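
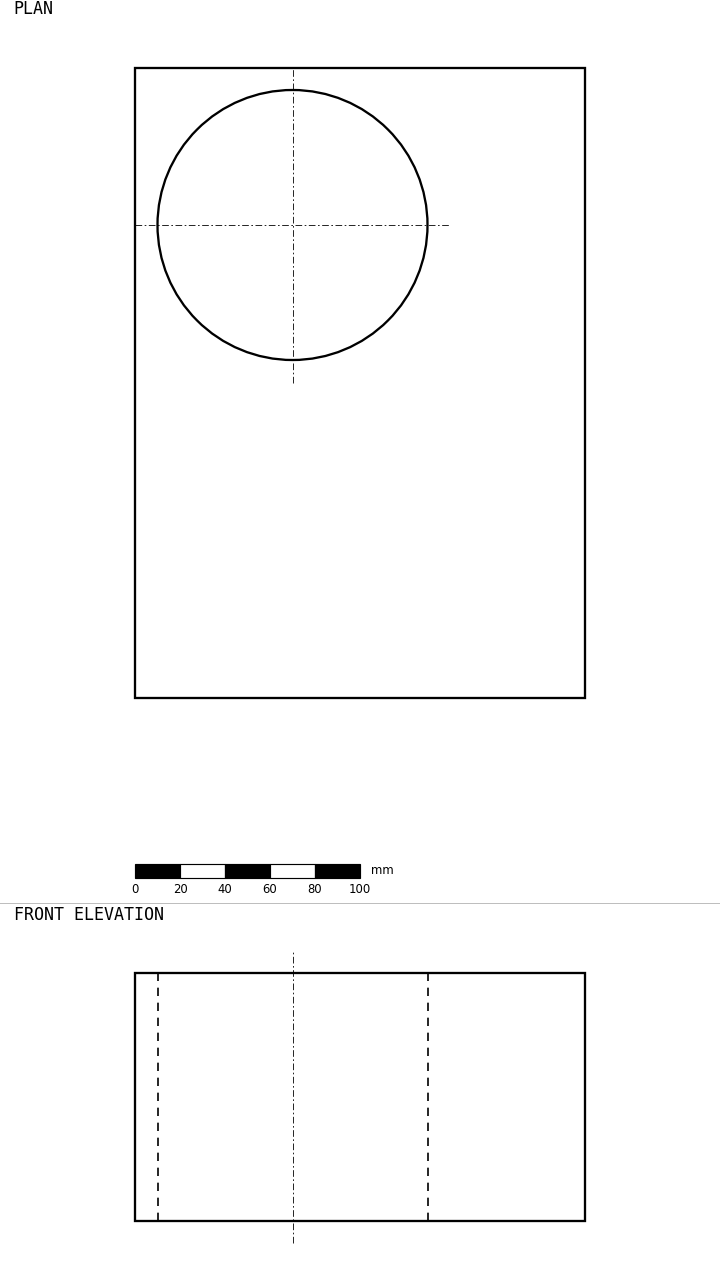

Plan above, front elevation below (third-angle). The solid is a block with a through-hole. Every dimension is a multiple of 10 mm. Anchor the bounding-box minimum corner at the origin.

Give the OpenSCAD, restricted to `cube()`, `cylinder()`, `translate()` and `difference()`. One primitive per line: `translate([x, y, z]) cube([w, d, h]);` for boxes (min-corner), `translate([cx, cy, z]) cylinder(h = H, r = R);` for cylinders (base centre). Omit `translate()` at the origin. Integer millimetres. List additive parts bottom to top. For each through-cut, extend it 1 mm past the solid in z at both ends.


difference() {
  cube([200, 280, 110]);
  translate([70, 210, -1]) cylinder(h = 112, r = 60);
}


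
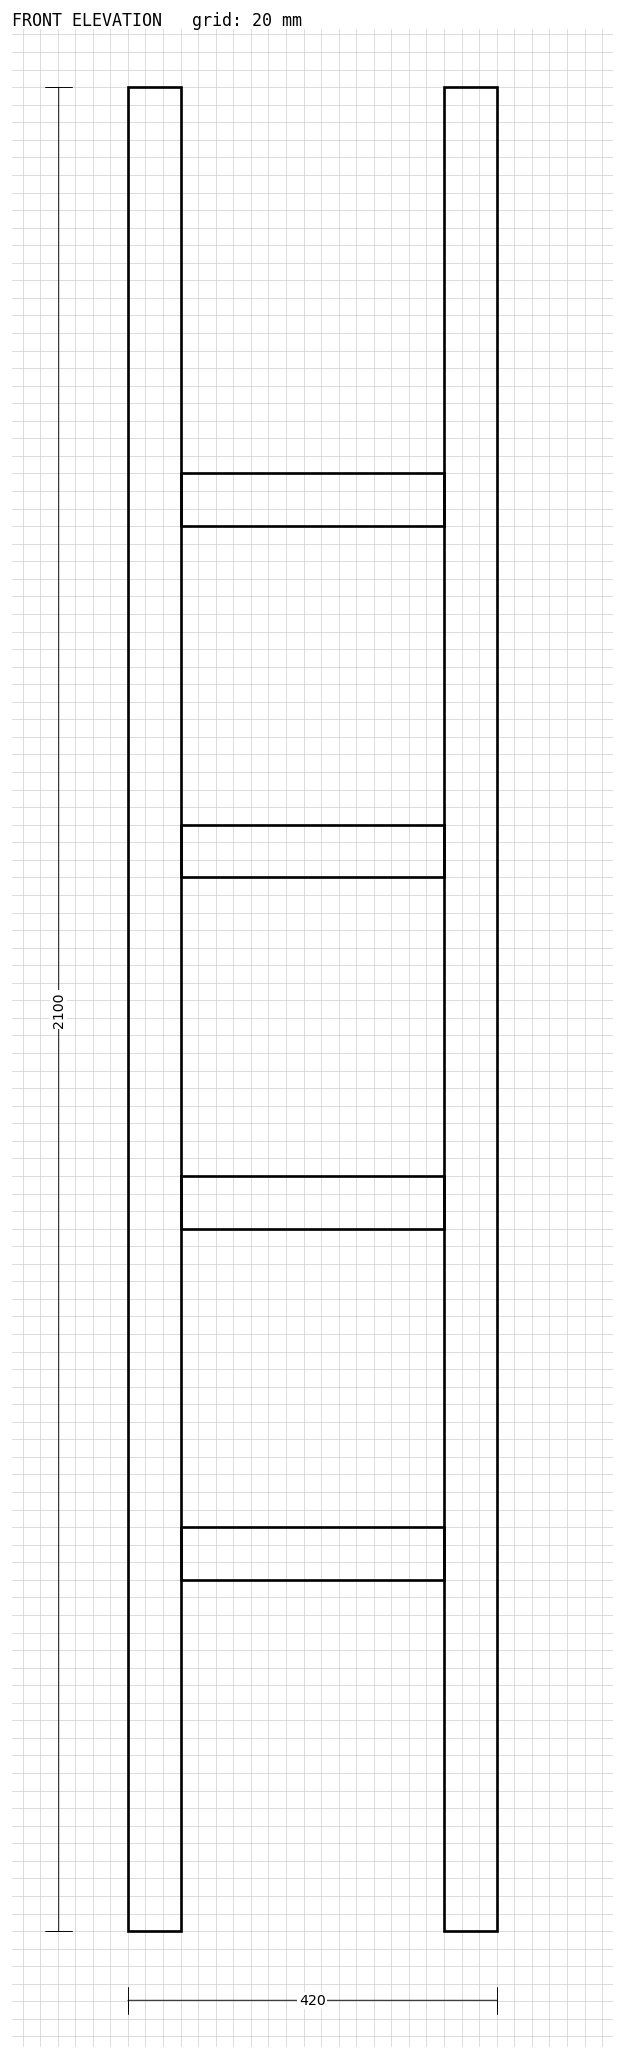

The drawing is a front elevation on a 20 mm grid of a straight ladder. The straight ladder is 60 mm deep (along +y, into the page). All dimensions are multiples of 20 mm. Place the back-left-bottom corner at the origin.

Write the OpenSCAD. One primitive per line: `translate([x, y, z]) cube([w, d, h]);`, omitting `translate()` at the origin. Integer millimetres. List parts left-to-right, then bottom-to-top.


cube([60, 60, 2100]);
translate([60, 0, 400]) cube([300, 60, 60]);
translate([60, 0, 800]) cube([300, 60, 60]);
translate([60, 0, 1200]) cube([300, 60, 60]);
translate([60, 0, 1600]) cube([300, 60, 60]);
translate([360, 0, 0]) cube([60, 60, 2100]);


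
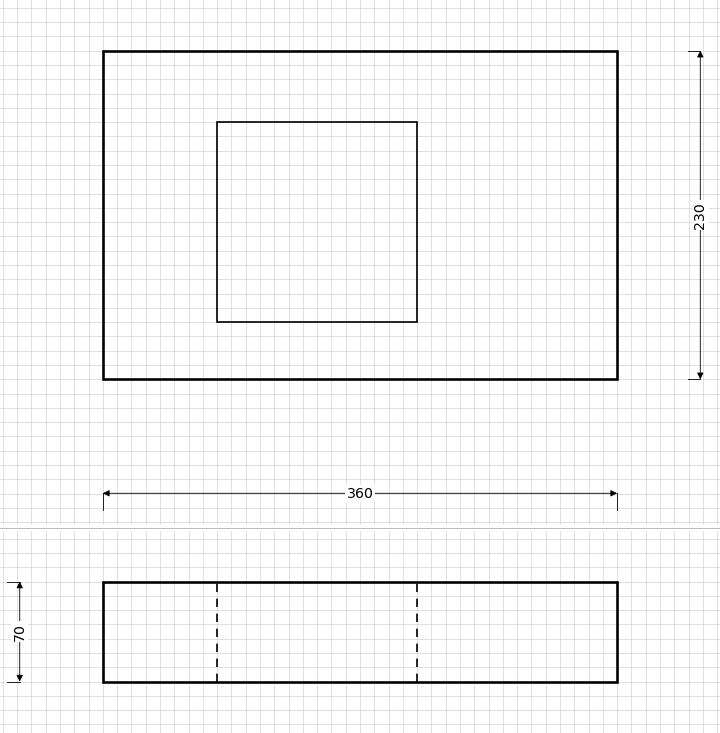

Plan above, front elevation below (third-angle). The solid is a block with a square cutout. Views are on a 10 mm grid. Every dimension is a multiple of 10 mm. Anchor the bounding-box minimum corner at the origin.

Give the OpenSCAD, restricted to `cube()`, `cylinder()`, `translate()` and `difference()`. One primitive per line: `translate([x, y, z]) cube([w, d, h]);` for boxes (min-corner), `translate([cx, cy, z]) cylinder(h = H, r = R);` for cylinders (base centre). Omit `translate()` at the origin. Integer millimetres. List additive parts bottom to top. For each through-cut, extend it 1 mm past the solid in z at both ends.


difference() {
  cube([360, 230, 70]);
  translate([80, 40, -1]) cube([140, 140, 72]);
}


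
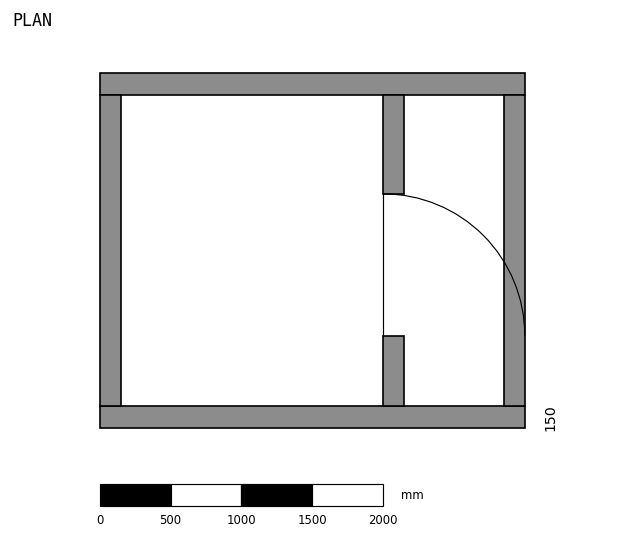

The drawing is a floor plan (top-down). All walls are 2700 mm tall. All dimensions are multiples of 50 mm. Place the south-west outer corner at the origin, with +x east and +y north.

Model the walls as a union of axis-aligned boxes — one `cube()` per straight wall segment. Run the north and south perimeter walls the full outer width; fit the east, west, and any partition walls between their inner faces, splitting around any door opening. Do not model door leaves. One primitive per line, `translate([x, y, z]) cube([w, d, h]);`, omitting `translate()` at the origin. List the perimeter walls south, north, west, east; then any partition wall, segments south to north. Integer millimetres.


cube([3000, 150, 2700]);
translate([0, 2350, 0]) cube([3000, 150, 2700]);
translate([0, 150, 0]) cube([150, 2200, 2700]);
translate([2850, 150, 0]) cube([150, 2200, 2700]);
translate([2000, 150, 0]) cube([150, 500, 2700]);
translate([2000, 1650, 0]) cube([150, 700, 2700]);


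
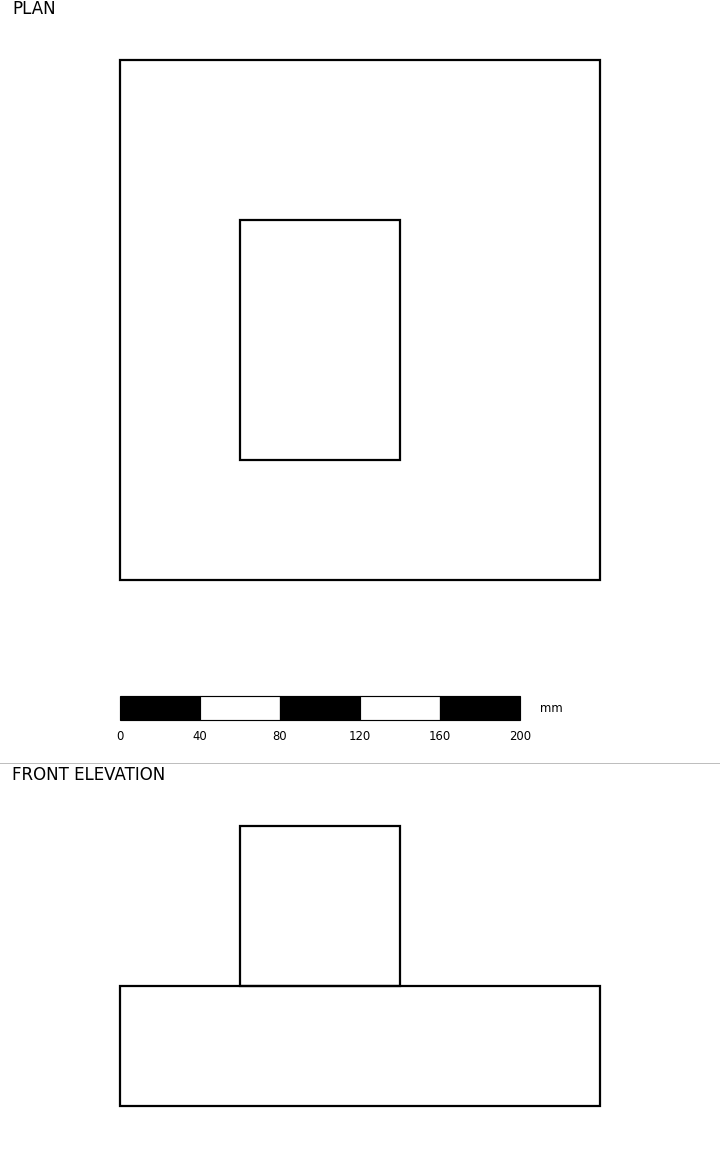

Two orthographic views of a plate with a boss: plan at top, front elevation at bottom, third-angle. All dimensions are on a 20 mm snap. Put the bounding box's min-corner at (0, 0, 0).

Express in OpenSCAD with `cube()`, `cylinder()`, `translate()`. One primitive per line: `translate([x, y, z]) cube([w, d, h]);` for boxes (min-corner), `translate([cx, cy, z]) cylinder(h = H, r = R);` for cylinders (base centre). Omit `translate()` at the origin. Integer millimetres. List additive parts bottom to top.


cube([240, 260, 60]);
translate([60, 60, 60]) cube([80, 120, 80]);


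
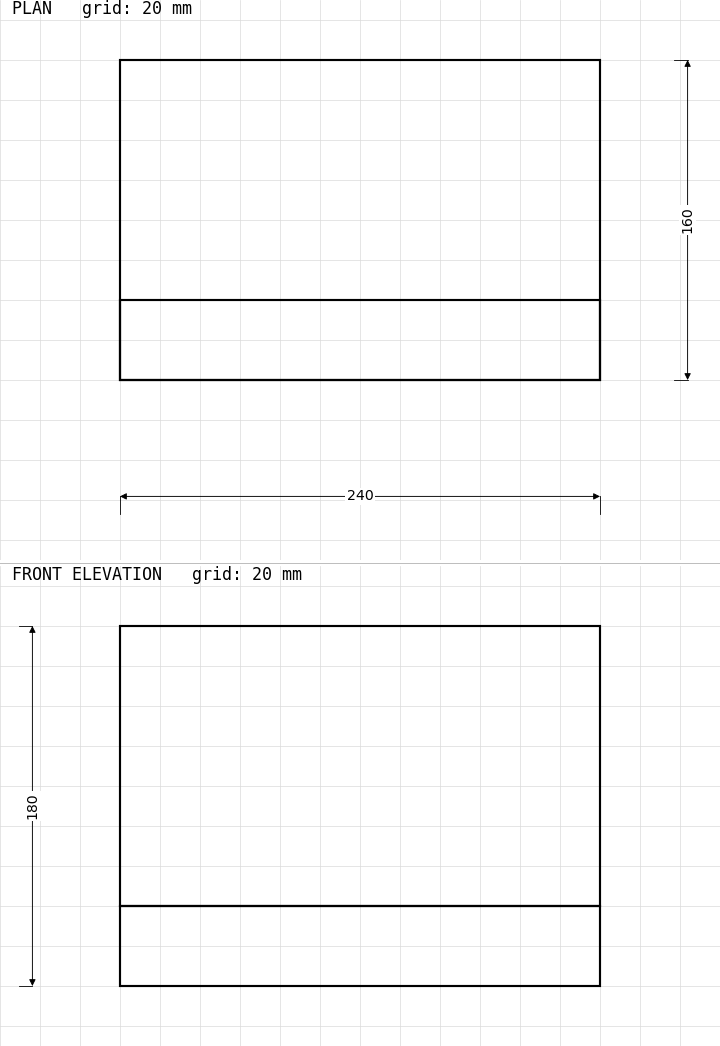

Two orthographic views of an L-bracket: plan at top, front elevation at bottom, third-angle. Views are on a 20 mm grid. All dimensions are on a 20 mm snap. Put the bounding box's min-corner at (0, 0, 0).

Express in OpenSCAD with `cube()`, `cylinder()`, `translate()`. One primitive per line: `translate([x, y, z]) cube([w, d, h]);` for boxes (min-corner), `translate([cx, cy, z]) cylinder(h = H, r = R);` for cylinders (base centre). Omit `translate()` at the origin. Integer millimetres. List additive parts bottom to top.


cube([240, 160, 40]);
translate([0, 0, 40]) cube([240, 40, 140]);


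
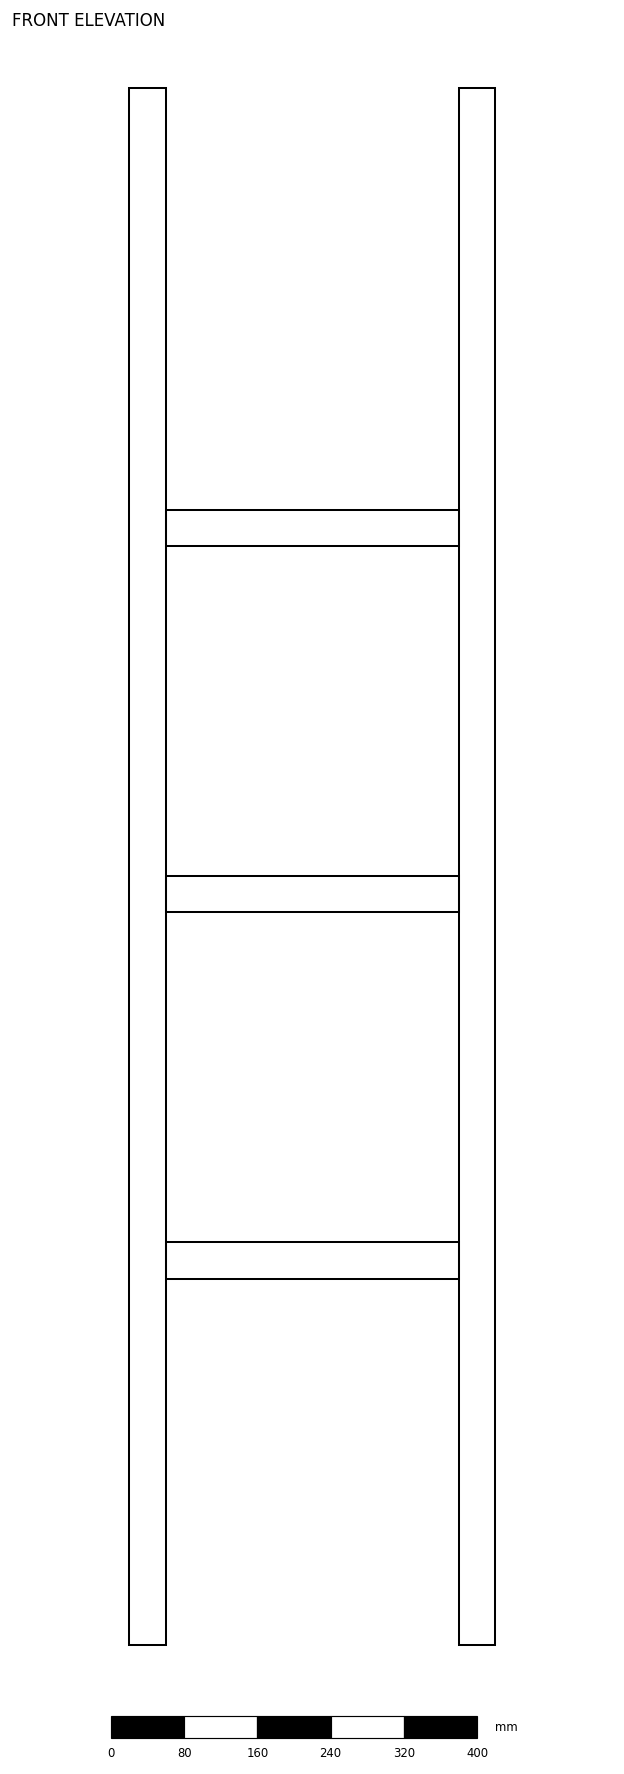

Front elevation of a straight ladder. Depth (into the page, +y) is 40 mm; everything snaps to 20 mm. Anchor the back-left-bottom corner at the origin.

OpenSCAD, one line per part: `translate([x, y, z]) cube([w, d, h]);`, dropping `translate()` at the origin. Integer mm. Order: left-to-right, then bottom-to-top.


cube([40, 40, 1700]);
translate([40, 0, 400]) cube([320, 40, 40]);
translate([40, 0, 800]) cube([320, 40, 40]);
translate([40, 0, 1200]) cube([320, 40, 40]);
translate([360, 0, 0]) cube([40, 40, 1700]);


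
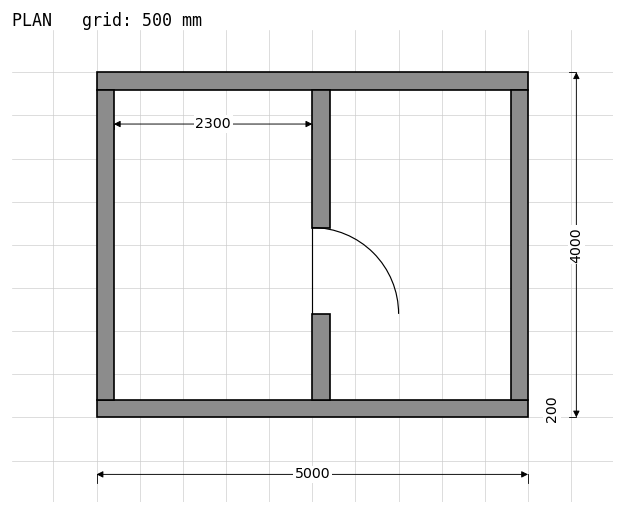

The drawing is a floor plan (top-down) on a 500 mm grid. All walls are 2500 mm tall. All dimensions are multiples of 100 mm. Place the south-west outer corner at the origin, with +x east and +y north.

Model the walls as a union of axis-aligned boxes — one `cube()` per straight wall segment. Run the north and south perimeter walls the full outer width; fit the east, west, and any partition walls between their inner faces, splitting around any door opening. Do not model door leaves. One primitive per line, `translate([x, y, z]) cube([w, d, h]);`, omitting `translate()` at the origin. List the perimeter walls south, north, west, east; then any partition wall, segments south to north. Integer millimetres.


cube([5000, 200, 2500]);
translate([0, 3800, 0]) cube([5000, 200, 2500]);
translate([0, 200, 0]) cube([200, 3600, 2500]);
translate([4800, 200, 0]) cube([200, 3600, 2500]);
translate([2500, 200, 0]) cube([200, 1000, 2500]);
translate([2500, 2200, 0]) cube([200, 1600, 2500]);


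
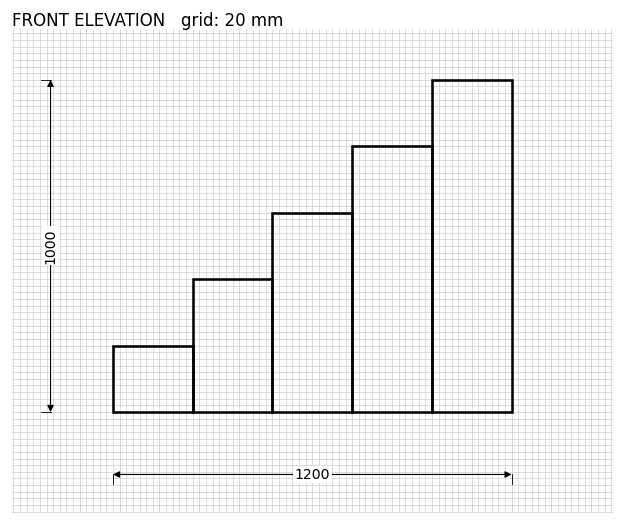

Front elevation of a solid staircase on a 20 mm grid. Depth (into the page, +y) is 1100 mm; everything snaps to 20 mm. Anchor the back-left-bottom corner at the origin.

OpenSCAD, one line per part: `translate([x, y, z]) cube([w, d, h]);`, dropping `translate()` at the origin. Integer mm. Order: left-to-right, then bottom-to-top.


cube([240, 1100, 200]);
translate([240, 0, 0]) cube([240, 1100, 400]);
translate([480, 0, 0]) cube([240, 1100, 600]);
translate([720, 0, 0]) cube([240, 1100, 800]);
translate([960, 0, 0]) cube([240, 1100, 1000]);


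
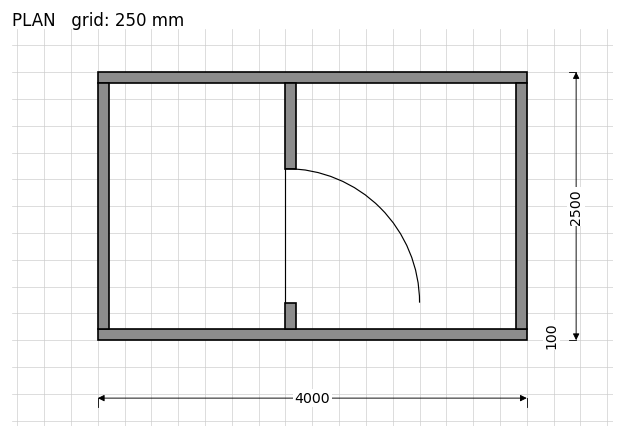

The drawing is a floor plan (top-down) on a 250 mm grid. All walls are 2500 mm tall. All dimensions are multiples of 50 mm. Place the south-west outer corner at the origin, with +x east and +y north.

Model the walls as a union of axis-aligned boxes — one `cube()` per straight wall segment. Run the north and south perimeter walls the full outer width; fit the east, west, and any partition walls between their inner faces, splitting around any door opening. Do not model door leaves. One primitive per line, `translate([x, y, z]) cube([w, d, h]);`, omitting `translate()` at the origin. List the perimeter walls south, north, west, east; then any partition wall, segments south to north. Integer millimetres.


cube([4000, 100, 2500]);
translate([0, 2400, 0]) cube([4000, 100, 2500]);
translate([0, 100, 0]) cube([100, 2300, 2500]);
translate([3900, 100, 0]) cube([100, 2300, 2500]);
translate([1750, 100, 0]) cube([100, 250, 2500]);
translate([1750, 1600, 0]) cube([100, 800, 2500]);


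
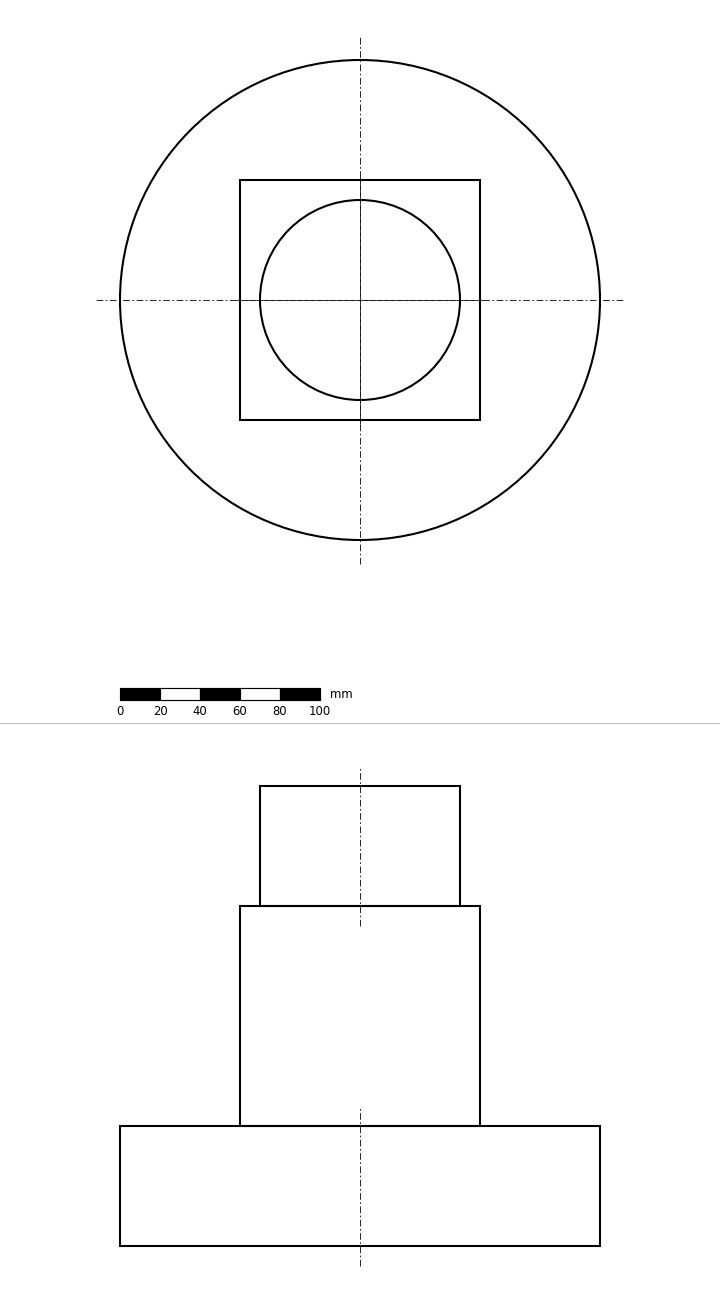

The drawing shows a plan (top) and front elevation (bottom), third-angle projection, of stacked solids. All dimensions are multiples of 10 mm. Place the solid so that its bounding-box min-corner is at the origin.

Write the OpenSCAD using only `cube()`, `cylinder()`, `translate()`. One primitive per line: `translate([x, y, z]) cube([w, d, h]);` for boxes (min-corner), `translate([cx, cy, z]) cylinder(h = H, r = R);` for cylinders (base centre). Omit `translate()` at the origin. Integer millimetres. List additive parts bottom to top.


translate([120, 120, 0]) cylinder(h = 60, r = 120);
translate([60, 60, 60]) cube([120, 120, 110]);
translate([120, 120, 170]) cylinder(h = 60, r = 50);


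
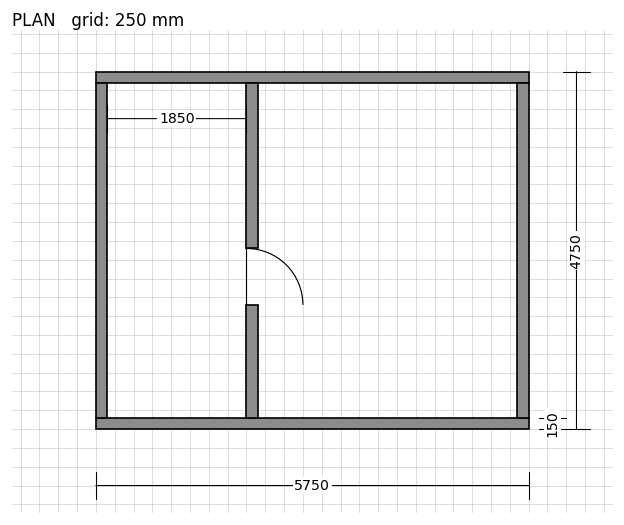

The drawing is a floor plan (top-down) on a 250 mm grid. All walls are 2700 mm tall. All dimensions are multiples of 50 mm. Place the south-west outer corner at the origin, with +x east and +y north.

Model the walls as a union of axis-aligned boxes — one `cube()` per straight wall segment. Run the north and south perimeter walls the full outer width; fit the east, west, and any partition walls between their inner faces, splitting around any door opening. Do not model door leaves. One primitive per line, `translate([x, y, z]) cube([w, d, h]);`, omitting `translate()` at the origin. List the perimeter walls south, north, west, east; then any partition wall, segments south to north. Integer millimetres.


cube([5750, 150, 2700]);
translate([0, 4600, 0]) cube([5750, 150, 2700]);
translate([0, 150, 0]) cube([150, 4450, 2700]);
translate([5600, 150, 0]) cube([150, 4450, 2700]);
translate([2000, 150, 0]) cube([150, 1500, 2700]);
translate([2000, 2400, 0]) cube([150, 2200, 2700]);


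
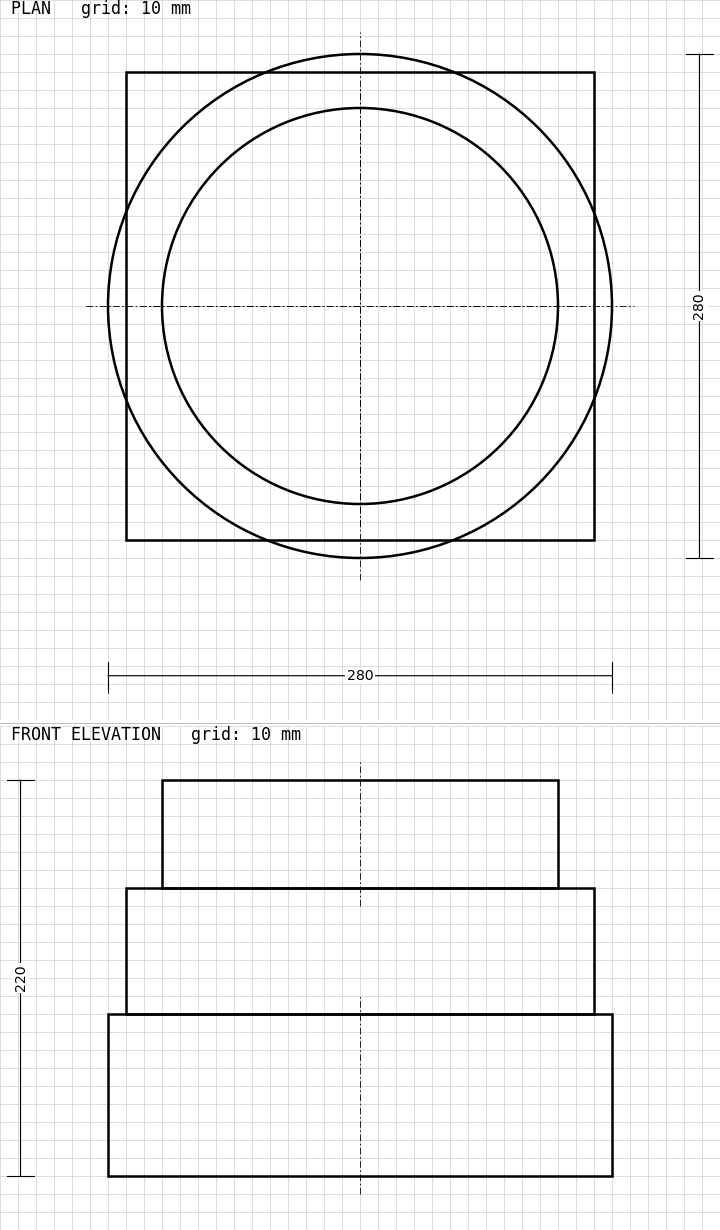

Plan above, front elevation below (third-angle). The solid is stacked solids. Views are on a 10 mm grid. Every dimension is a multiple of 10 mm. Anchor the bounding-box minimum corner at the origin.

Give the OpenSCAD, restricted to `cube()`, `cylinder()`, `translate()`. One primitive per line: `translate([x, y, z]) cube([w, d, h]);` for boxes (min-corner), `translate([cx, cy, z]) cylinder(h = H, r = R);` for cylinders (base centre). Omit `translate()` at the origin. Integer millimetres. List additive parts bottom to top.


translate([140, 140, 0]) cylinder(h = 90, r = 140);
translate([10, 10, 90]) cube([260, 260, 70]);
translate([140, 140, 160]) cylinder(h = 60, r = 110);


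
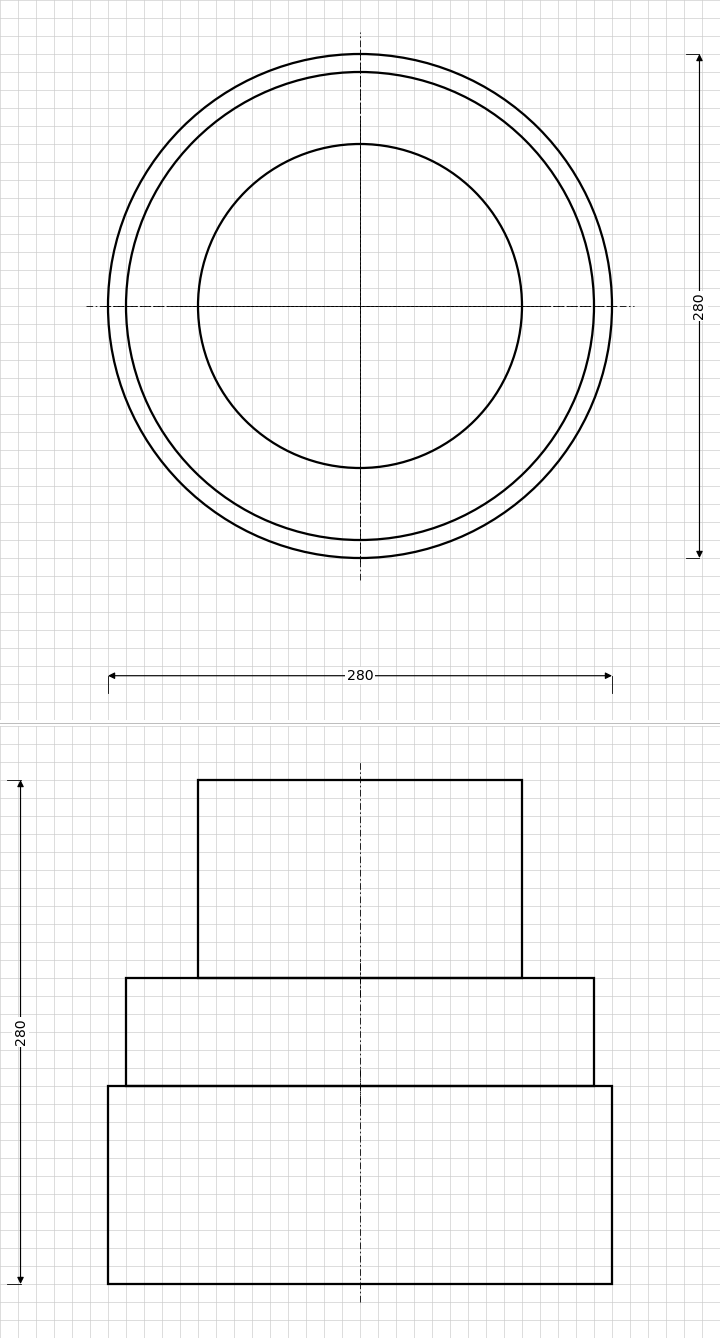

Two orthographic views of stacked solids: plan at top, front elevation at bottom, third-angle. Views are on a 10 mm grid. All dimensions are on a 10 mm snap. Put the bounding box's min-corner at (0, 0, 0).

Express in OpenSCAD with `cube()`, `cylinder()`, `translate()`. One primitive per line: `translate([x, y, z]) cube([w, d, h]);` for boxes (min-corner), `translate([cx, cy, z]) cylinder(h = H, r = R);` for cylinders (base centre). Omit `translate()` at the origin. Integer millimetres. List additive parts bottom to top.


translate([140, 140, 0]) cylinder(h = 110, r = 140);
translate([140, 140, 110]) cylinder(h = 60, r = 130);
translate([140, 140, 170]) cylinder(h = 110, r = 90);


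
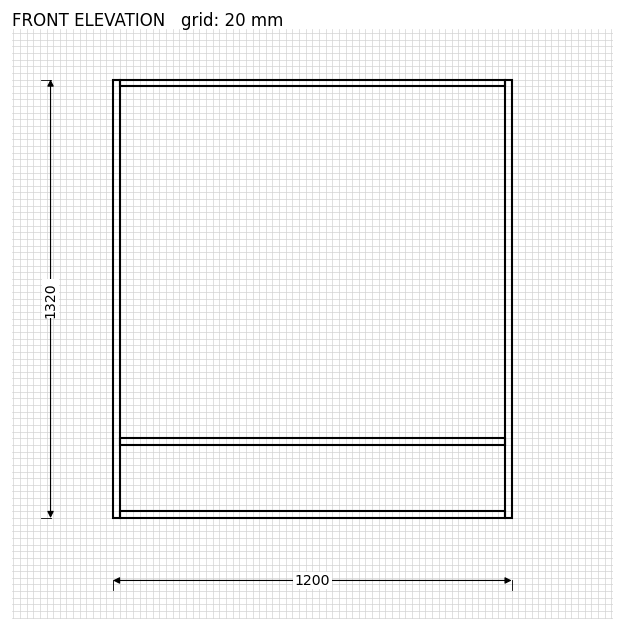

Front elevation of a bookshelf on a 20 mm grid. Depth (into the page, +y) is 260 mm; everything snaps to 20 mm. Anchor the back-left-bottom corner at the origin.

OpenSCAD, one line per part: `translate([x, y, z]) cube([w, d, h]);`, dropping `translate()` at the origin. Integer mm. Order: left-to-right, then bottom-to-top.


cube([20, 260, 1320]);
translate([20, 0, 0]) cube([1160, 260, 20]);
translate([20, 0, 220]) cube([1160, 260, 20]);
translate([20, 0, 1300]) cube([1160, 260, 20]);
translate([1180, 0, 0]) cube([20, 260, 1320]);


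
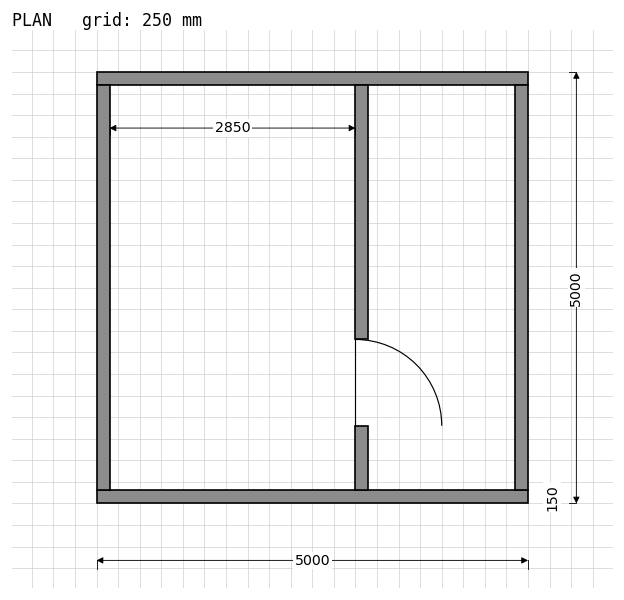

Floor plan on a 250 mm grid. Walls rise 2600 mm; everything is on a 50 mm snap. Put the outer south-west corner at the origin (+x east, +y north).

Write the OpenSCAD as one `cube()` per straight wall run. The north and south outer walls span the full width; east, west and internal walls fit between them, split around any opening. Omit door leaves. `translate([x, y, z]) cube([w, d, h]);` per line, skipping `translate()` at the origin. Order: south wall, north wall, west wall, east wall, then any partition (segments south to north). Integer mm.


cube([5000, 150, 2600]);
translate([0, 4850, 0]) cube([5000, 150, 2600]);
translate([0, 150, 0]) cube([150, 4700, 2600]);
translate([4850, 150, 0]) cube([150, 4700, 2600]);
translate([3000, 150, 0]) cube([150, 750, 2600]);
translate([3000, 1900, 0]) cube([150, 2950, 2600]);


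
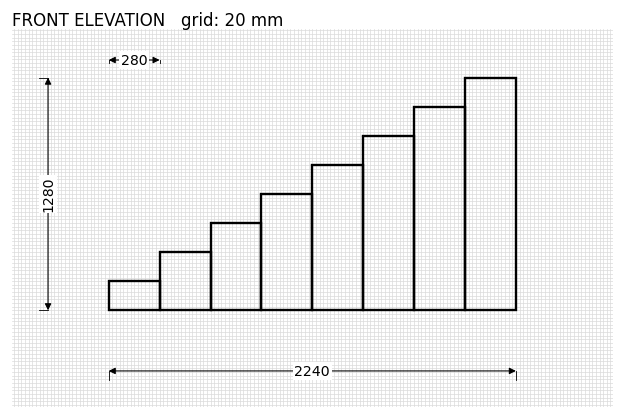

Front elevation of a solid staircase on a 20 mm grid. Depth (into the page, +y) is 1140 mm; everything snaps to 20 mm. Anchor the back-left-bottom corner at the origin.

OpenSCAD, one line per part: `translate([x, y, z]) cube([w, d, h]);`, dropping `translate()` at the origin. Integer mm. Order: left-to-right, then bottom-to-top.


cube([280, 1140, 160]);
translate([280, 0, 0]) cube([280, 1140, 320]);
translate([560, 0, 0]) cube([280, 1140, 480]);
translate([840, 0, 0]) cube([280, 1140, 640]);
translate([1120, 0, 0]) cube([280, 1140, 800]);
translate([1400, 0, 0]) cube([280, 1140, 960]);
translate([1680, 0, 0]) cube([280, 1140, 1120]);
translate([1960, 0, 0]) cube([280, 1140, 1280]);


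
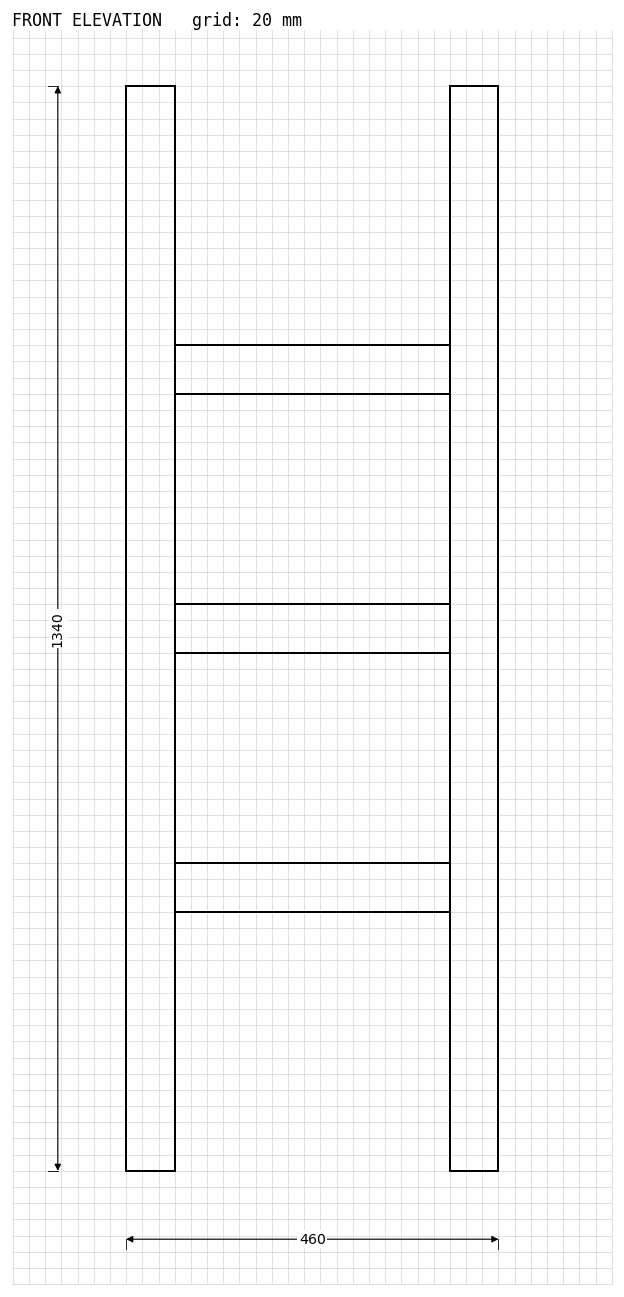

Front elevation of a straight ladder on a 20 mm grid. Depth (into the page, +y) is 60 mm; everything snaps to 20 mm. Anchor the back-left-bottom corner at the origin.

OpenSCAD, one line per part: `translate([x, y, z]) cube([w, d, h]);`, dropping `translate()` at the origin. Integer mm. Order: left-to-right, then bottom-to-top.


cube([60, 60, 1340]);
translate([60, 0, 320]) cube([340, 60, 60]);
translate([60, 0, 640]) cube([340, 60, 60]);
translate([60, 0, 960]) cube([340, 60, 60]);
translate([400, 0, 0]) cube([60, 60, 1340]);


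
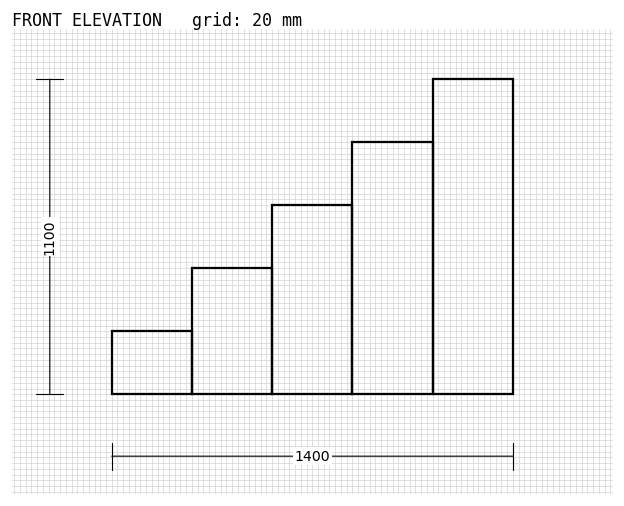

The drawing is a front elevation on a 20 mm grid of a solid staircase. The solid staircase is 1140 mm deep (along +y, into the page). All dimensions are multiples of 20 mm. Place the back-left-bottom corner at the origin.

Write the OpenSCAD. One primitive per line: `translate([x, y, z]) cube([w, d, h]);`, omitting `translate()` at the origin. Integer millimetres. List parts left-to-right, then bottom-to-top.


cube([280, 1140, 220]);
translate([280, 0, 0]) cube([280, 1140, 440]);
translate([560, 0, 0]) cube([280, 1140, 660]);
translate([840, 0, 0]) cube([280, 1140, 880]);
translate([1120, 0, 0]) cube([280, 1140, 1100]);


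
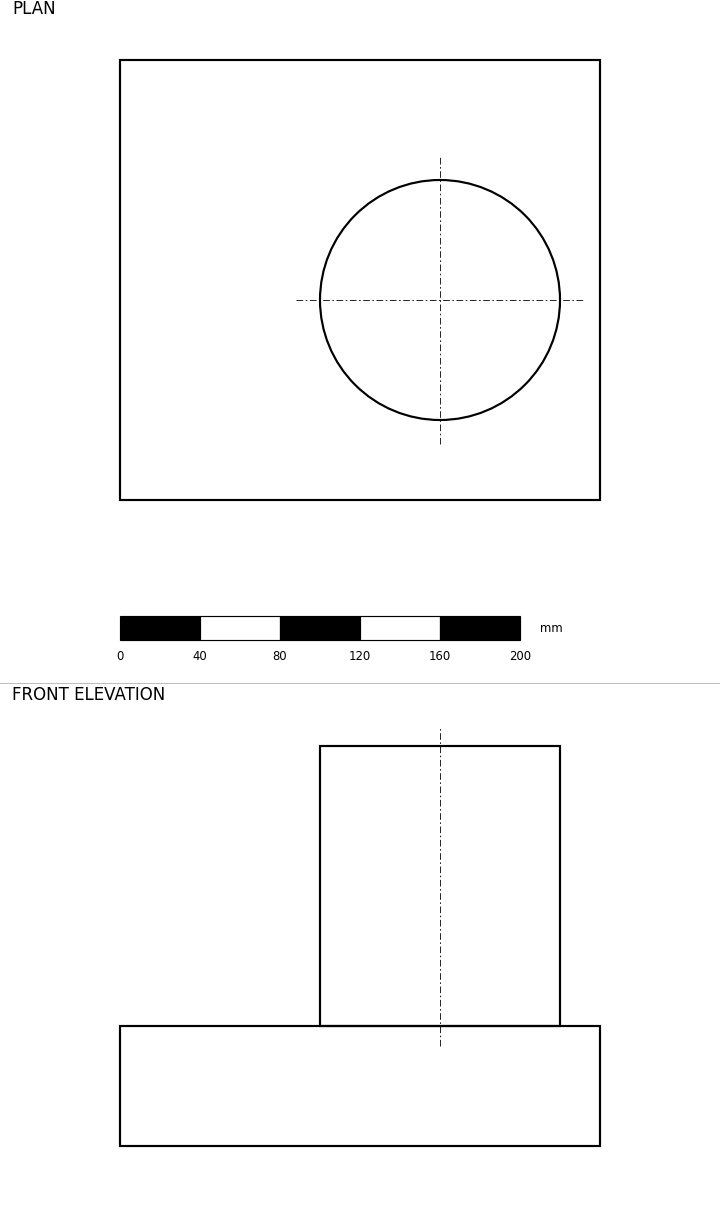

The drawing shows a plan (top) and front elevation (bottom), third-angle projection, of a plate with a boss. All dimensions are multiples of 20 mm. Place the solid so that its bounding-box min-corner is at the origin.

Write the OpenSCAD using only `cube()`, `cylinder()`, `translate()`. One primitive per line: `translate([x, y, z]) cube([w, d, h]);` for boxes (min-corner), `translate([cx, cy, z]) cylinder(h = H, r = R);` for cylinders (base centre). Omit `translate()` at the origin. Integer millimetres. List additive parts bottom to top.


cube([240, 220, 60]);
translate([160, 100, 60]) cylinder(h = 140, r = 60);


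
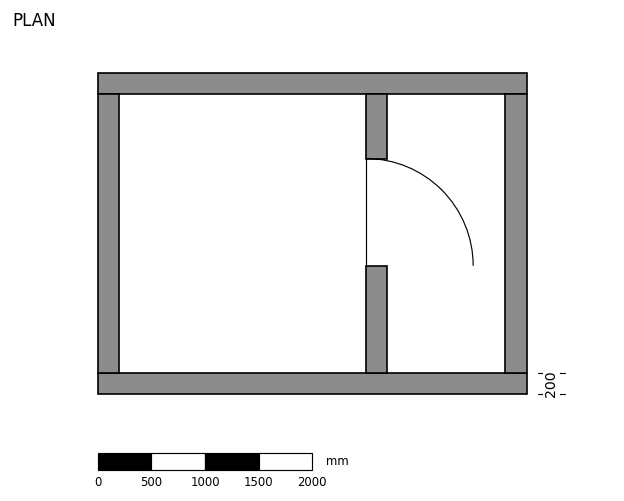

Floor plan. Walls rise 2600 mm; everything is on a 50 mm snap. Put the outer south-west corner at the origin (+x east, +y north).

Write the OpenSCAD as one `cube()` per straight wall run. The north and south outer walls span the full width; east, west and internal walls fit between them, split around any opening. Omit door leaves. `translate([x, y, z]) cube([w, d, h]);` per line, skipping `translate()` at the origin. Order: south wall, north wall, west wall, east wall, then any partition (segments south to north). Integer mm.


cube([4000, 200, 2600]);
translate([0, 2800, 0]) cube([4000, 200, 2600]);
translate([0, 200, 0]) cube([200, 2600, 2600]);
translate([3800, 200, 0]) cube([200, 2600, 2600]);
translate([2500, 200, 0]) cube([200, 1000, 2600]);
translate([2500, 2200, 0]) cube([200, 600, 2600]);


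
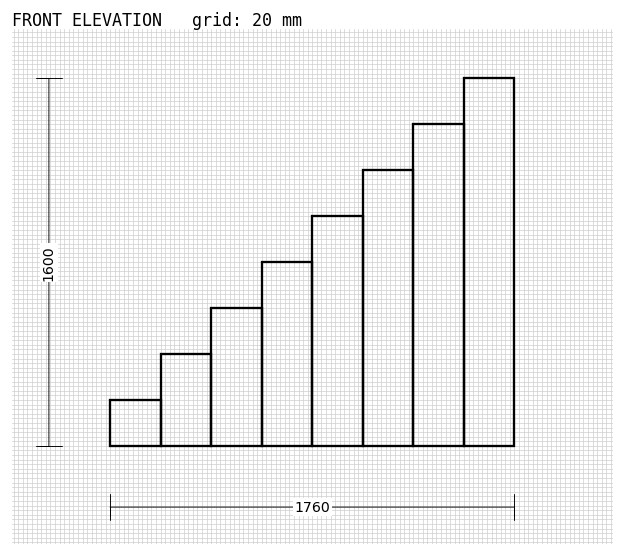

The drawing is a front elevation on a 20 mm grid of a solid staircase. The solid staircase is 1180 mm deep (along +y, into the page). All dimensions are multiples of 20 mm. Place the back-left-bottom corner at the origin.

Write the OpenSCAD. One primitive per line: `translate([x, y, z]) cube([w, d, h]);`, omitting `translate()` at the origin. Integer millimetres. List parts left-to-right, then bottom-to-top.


cube([220, 1180, 200]);
translate([220, 0, 0]) cube([220, 1180, 400]);
translate([440, 0, 0]) cube([220, 1180, 600]);
translate([660, 0, 0]) cube([220, 1180, 800]);
translate([880, 0, 0]) cube([220, 1180, 1000]);
translate([1100, 0, 0]) cube([220, 1180, 1200]);
translate([1320, 0, 0]) cube([220, 1180, 1400]);
translate([1540, 0, 0]) cube([220, 1180, 1600]);


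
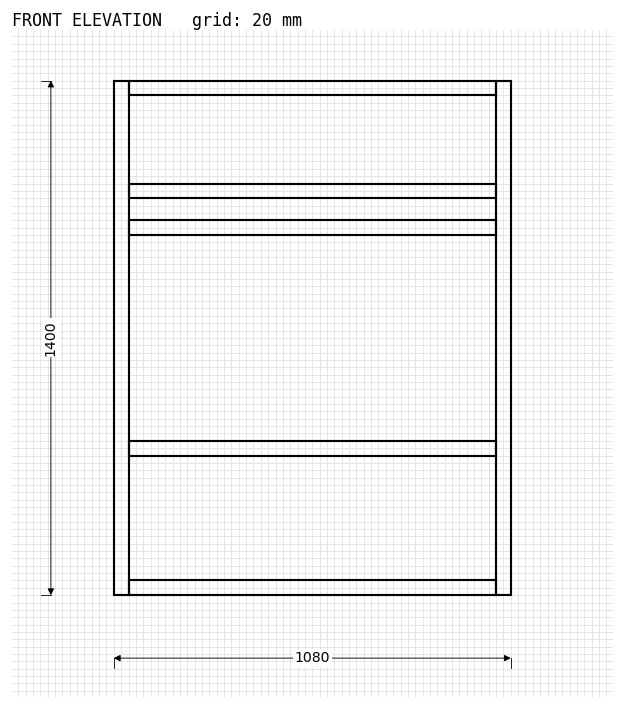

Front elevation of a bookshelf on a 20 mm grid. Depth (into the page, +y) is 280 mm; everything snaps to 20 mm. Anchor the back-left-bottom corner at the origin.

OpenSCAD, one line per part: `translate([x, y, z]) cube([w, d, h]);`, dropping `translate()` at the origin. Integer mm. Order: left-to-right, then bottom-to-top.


cube([40, 280, 1400]);
translate([40, 0, 0]) cube([1000, 280, 40]);
translate([40, 0, 380]) cube([1000, 280, 40]);
translate([40, 0, 980]) cube([1000, 280, 40]);
translate([40, 0, 1080]) cube([1000, 280, 40]);
translate([40, 0, 1360]) cube([1000, 280, 40]);
translate([1040, 0, 0]) cube([40, 280, 1400]);


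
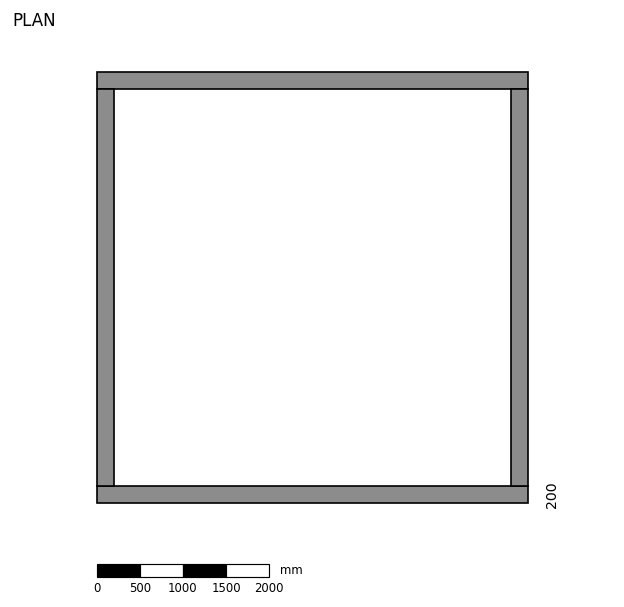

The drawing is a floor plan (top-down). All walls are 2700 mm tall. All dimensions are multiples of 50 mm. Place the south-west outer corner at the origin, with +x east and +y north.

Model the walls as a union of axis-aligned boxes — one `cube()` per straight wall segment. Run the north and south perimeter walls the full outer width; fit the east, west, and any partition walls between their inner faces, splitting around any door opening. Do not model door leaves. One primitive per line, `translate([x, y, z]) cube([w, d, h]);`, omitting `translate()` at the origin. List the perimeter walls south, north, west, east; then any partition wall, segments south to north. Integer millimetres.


cube([5000, 200, 2700]);
translate([0, 4800, 0]) cube([5000, 200, 2700]);
translate([0, 200, 0]) cube([200, 4600, 2700]);
translate([4800, 200, 0]) cube([200, 4600, 2700]);


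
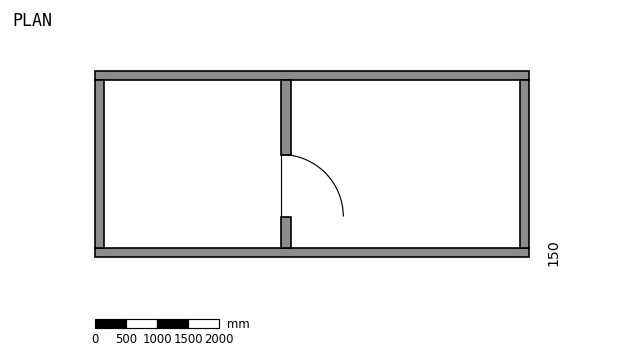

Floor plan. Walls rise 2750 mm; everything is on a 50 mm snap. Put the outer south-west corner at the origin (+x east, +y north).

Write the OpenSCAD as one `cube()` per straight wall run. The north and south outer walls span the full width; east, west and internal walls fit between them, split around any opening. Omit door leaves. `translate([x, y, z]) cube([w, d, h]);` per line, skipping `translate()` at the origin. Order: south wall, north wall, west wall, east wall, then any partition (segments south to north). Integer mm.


cube([7000, 150, 2750]);
translate([0, 2850, 0]) cube([7000, 150, 2750]);
translate([0, 150, 0]) cube([150, 2700, 2750]);
translate([6850, 150, 0]) cube([150, 2700, 2750]);
translate([3000, 150, 0]) cube([150, 500, 2750]);
translate([3000, 1650, 0]) cube([150, 1200, 2750]);


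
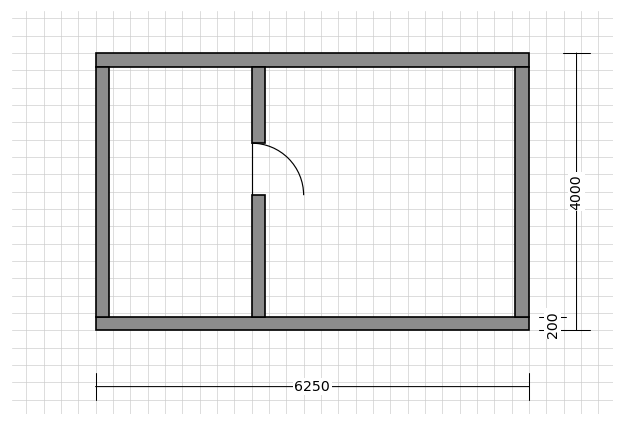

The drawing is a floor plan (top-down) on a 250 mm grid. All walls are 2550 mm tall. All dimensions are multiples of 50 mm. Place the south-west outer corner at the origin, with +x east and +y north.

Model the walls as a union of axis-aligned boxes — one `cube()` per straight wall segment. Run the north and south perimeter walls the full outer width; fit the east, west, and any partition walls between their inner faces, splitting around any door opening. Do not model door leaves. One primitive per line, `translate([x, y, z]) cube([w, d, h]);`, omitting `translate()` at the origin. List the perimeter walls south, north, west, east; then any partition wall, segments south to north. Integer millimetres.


cube([6250, 200, 2550]);
translate([0, 3800, 0]) cube([6250, 200, 2550]);
translate([0, 200, 0]) cube([200, 3600, 2550]);
translate([6050, 200, 0]) cube([200, 3600, 2550]);
translate([2250, 200, 0]) cube([200, 1750, 2550]);
translate([2250, 2700, 0]) cube([200, 1100, 2550]);


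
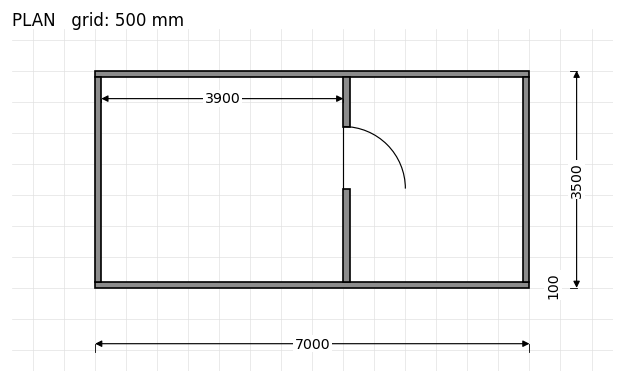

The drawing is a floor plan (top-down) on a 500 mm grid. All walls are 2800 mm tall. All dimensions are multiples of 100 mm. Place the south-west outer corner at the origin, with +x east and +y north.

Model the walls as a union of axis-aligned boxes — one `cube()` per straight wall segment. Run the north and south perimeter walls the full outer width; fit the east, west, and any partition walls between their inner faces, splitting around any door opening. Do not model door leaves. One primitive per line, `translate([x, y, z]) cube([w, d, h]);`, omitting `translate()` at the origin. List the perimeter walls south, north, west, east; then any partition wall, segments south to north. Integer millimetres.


cube([7000, 100, 2800]);
translate([0, 3400, 0]) cube([7000, 100, 2800]);
translate([0, 100, 0]) cube([100, 3300, 2800]);
translate([6900, 100, 0]) cube([100, 3300, 2800]);
translate([4000, 100, 0]) cube([100, 1500, 2800]);
translate([4000, 2600, 0]) cube([100, 800, 2800]);


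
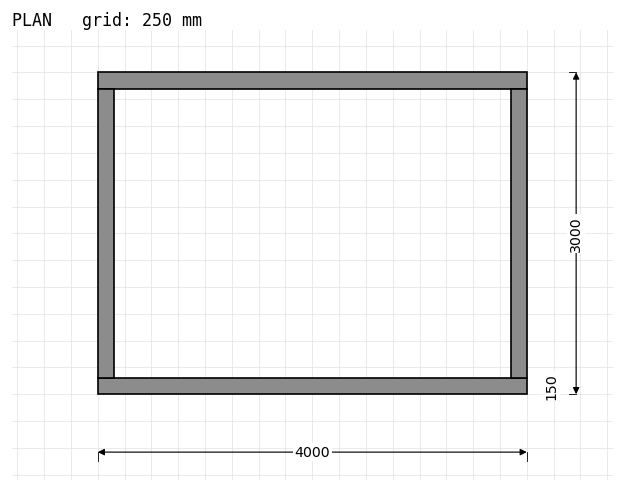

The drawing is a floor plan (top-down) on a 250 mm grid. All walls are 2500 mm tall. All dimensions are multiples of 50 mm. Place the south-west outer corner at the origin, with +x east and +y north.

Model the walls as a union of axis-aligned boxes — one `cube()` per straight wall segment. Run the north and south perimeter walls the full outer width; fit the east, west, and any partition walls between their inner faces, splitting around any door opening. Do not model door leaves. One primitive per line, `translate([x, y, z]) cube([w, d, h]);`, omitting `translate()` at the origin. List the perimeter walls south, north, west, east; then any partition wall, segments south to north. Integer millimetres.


cube([4000, 150, 2500]);
translate([0, 2850, 0]) cube([4000, 150, 2500]);
translate([0, 150, 0]) cube([150, 2700, 2500]);
translate([3850, 150, 0]) cube([150, 2700, 2500]);


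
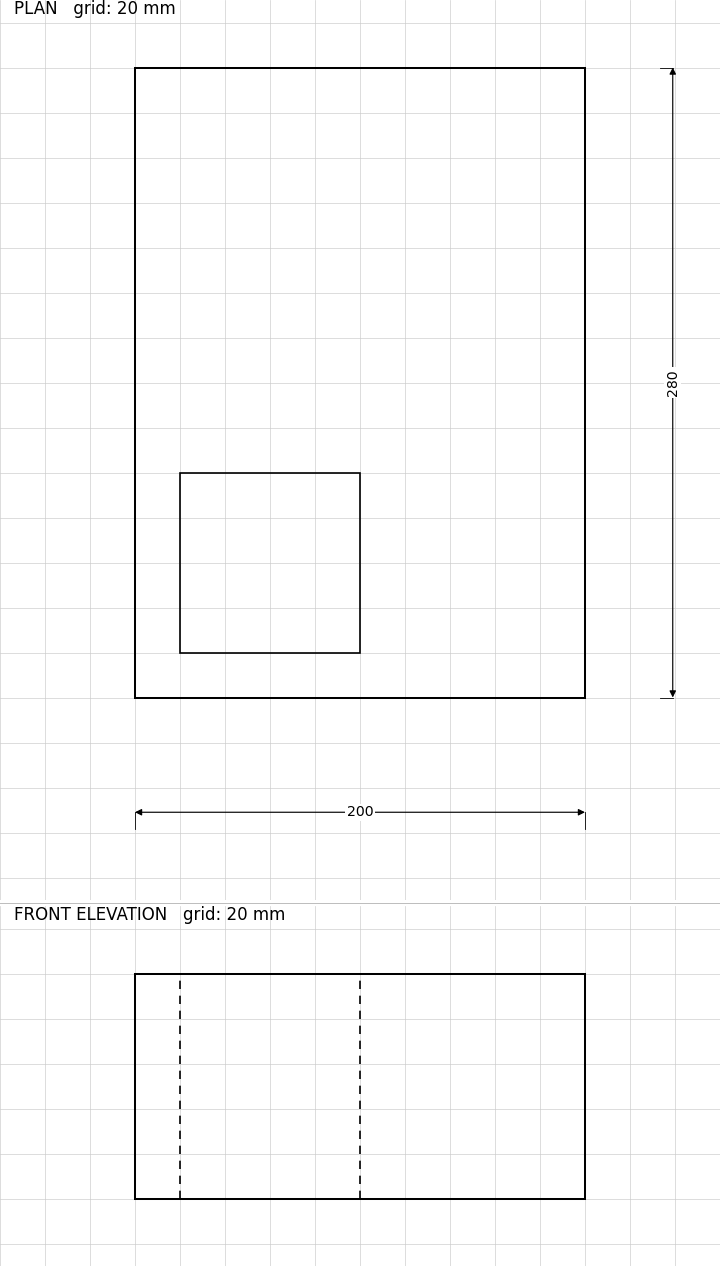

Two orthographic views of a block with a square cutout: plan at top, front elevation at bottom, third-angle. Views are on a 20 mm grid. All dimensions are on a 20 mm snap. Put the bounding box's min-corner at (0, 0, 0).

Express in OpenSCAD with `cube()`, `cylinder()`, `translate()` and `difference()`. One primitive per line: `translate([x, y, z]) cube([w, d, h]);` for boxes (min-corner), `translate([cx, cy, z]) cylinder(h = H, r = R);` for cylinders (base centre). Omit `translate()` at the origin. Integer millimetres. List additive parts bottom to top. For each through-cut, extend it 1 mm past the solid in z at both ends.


difference() {
  cube([200, 280, 100]);
  translate([20, 20, -1]) cube([80, 80, 102]);
}


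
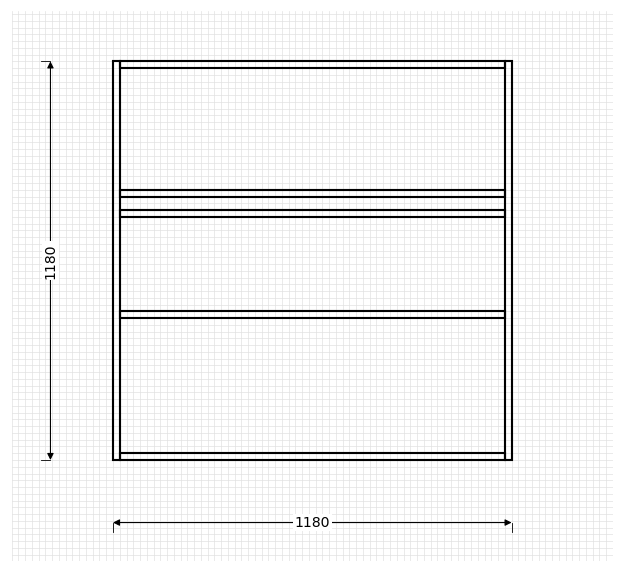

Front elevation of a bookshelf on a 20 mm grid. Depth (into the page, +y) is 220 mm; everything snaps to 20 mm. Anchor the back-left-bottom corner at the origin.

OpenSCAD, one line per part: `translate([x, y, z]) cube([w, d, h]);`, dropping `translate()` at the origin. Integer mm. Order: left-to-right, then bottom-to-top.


cube([20, 220, 1180]);
translate([20, 0, 0]) cube([1140, 220, 20]);
translate([20, 0, 420]) cube([1140, 220, 20]);
translate([20, 0, 720]) cube([1140, 220, 20]);
translate([20, 0, 780]) cube([1140, 220, 20]);
translate([20, 0, 1160]) cube([1140, 220, 20]);
translate([1160, 0, 0]) cube([20, 220, 1180]);


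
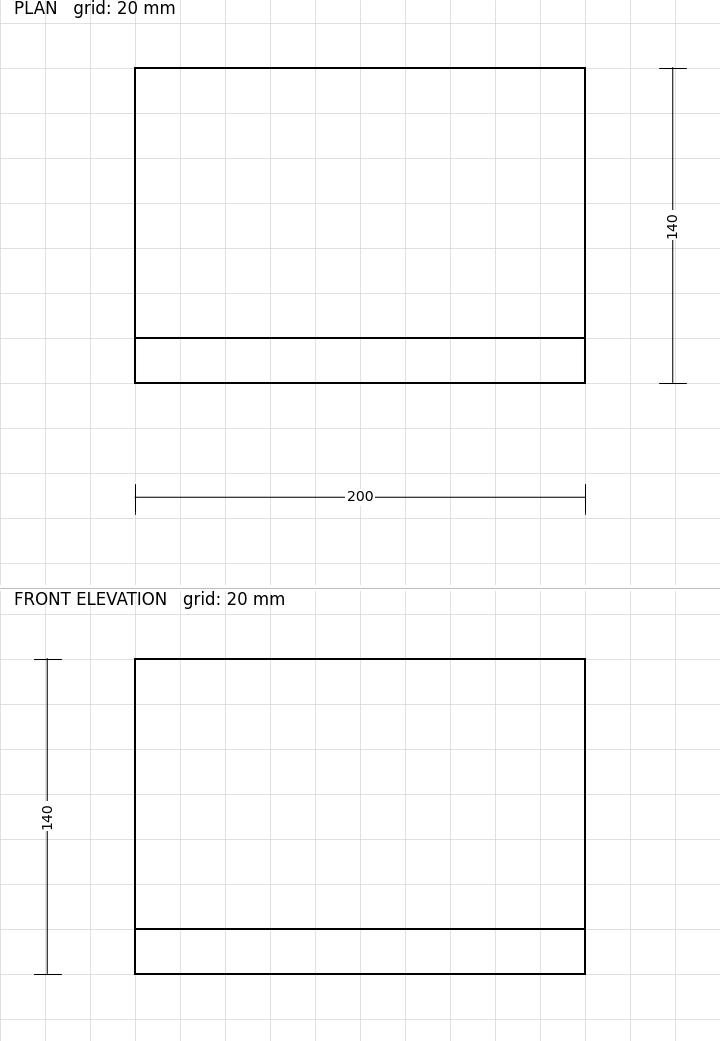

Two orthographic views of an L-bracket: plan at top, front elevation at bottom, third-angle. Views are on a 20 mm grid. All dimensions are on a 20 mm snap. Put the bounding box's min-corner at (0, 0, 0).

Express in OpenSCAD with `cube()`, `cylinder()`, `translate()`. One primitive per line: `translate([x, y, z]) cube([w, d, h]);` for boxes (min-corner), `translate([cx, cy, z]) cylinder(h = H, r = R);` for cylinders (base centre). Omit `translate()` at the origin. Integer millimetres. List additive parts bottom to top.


cube([200, 140, 20]);
translate([0, 0, 20]) cube([200, 20, 120]);


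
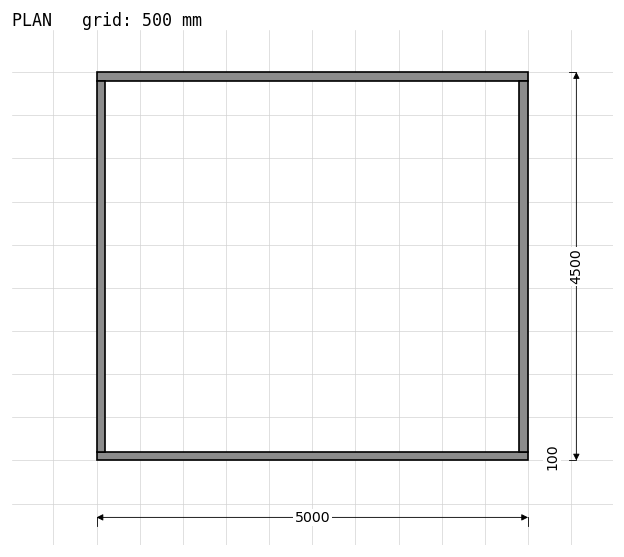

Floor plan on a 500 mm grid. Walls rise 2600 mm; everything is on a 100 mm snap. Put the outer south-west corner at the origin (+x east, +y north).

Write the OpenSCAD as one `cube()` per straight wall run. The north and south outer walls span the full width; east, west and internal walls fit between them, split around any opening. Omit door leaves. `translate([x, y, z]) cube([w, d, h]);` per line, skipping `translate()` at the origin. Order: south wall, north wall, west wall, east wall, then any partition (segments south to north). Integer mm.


cube([5000, 100, 2600]);
translate([0, 4400, 0]) cube([5000, 100, 2600]);
translate([0, 100, 0]) cube([100, 4300, 2600]);
translate([4900, 100, 0]) cube([100, 4300, 2600]);


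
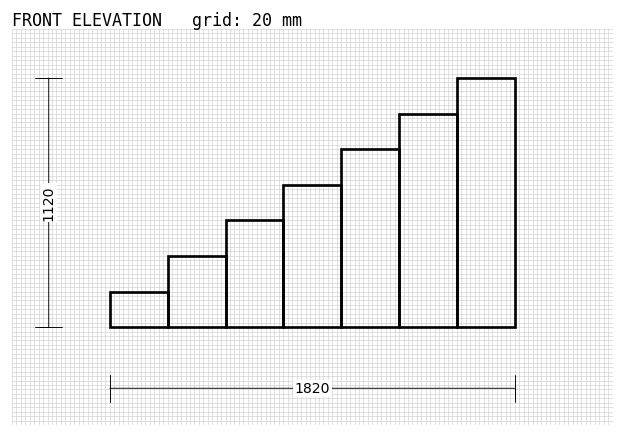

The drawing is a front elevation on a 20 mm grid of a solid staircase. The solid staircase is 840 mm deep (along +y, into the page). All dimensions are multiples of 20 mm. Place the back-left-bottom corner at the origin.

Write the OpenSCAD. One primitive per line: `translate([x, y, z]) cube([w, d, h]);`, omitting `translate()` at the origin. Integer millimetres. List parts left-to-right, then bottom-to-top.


cube([260, 840, 160]);
translate([260, 0, 0]) cube([260, 840, 320]);
translate([520, 0, 0]) cube([260, 840, 480]);
translate([780, 0, 0]) cube([260, 840, 640]);
translate([1040, 0, 0]) cube([260, 840, 800]);
translate([1300, 0, 0]) cube([260, 840, 960]);
translate([1560, 0, 0]) cube([260, 840, 1120]);


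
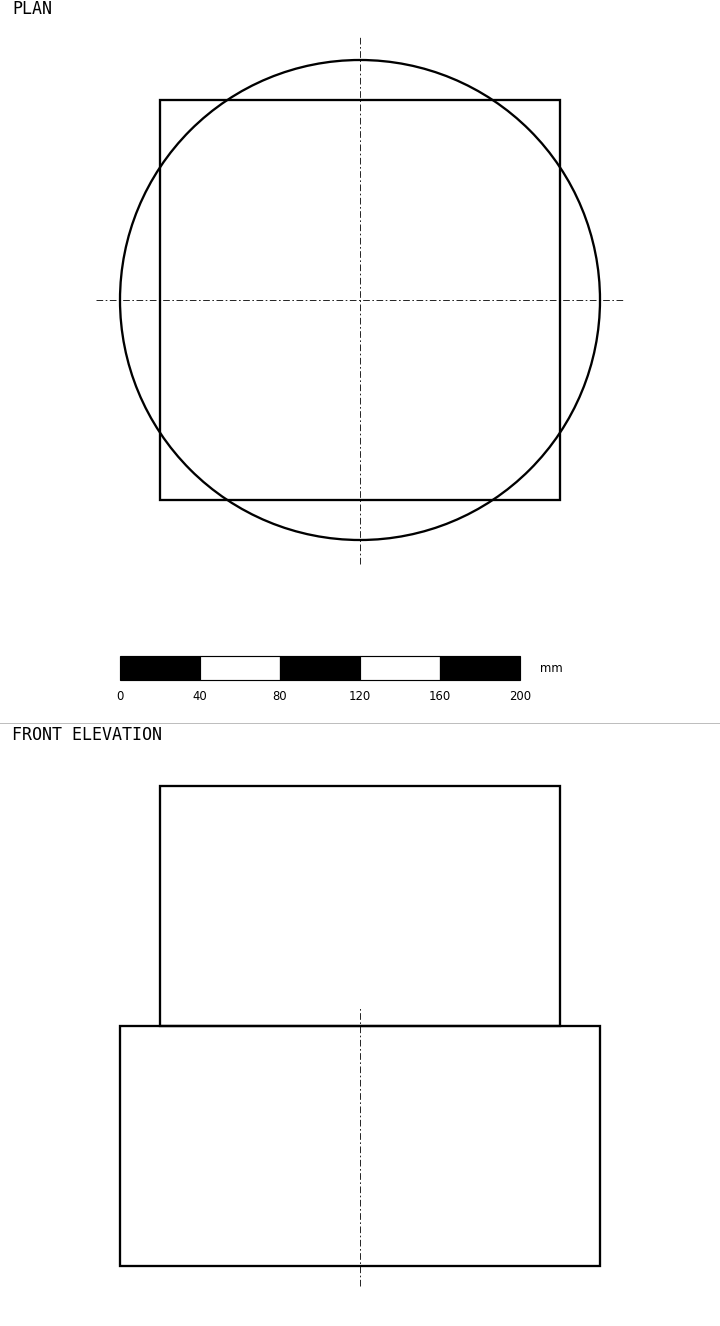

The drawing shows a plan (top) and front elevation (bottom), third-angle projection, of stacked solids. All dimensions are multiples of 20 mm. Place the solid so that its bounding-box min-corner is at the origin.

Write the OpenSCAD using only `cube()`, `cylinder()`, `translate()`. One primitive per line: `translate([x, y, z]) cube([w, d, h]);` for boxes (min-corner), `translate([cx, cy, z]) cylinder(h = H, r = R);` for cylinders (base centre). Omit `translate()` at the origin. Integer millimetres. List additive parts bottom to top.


translate([120, 120, 0]) cylinder(h = 120, r = 120);
translate([20, 20, 120]) cube([200, 200, 120]);


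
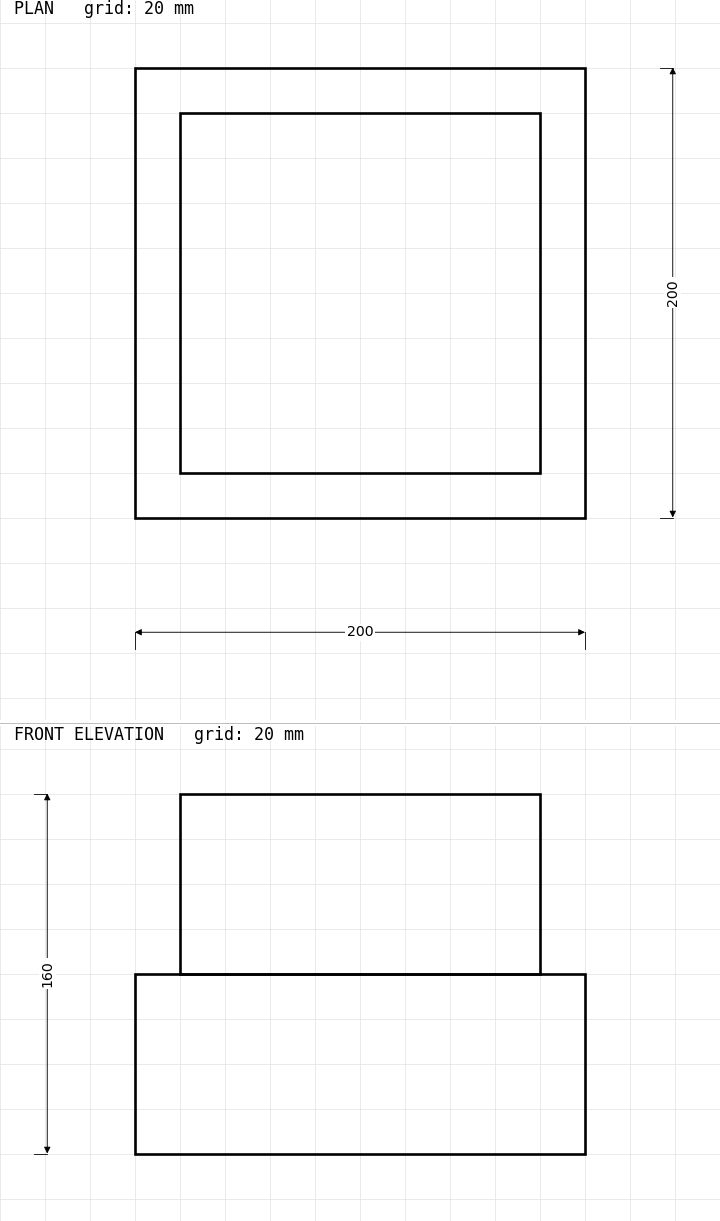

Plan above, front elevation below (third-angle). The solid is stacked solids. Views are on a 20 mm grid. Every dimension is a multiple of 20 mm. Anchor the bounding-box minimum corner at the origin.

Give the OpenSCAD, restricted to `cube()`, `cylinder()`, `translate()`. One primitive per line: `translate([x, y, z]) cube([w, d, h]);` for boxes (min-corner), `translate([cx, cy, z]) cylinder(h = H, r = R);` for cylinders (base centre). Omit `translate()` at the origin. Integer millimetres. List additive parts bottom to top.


cube([200, 200, 80]);
translate([20, 20, 80]) cube([160, 160, 80]);


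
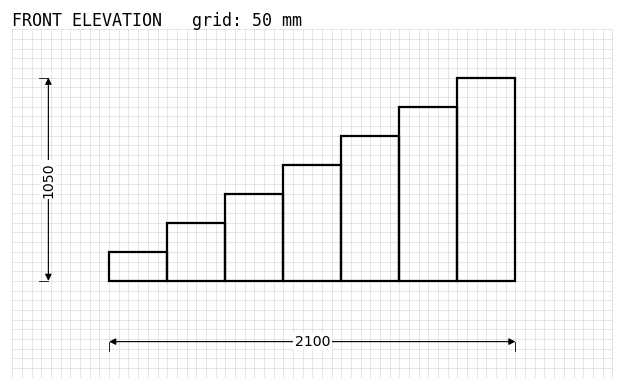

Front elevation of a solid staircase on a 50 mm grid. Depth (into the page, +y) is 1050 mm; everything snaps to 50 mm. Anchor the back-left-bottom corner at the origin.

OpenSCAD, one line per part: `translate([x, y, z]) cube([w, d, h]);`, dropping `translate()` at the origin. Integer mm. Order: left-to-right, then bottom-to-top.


cube([300, 1050, 150]);
translate([300, 0, 0]) cube([300, 1050, 300]);
translate([600, 0, 0]) cube([300, 1050, 450]);
translate([900, 0, 0]) cube([300, 1050, 600]);
translate([1200, 0, 0]) cube([300, 1050, 750]);
translate([1500, 0, 0]) cube([300, 1050, 900]);
translate([1800, 0, 0]) cube([300, 1050, 1050]);


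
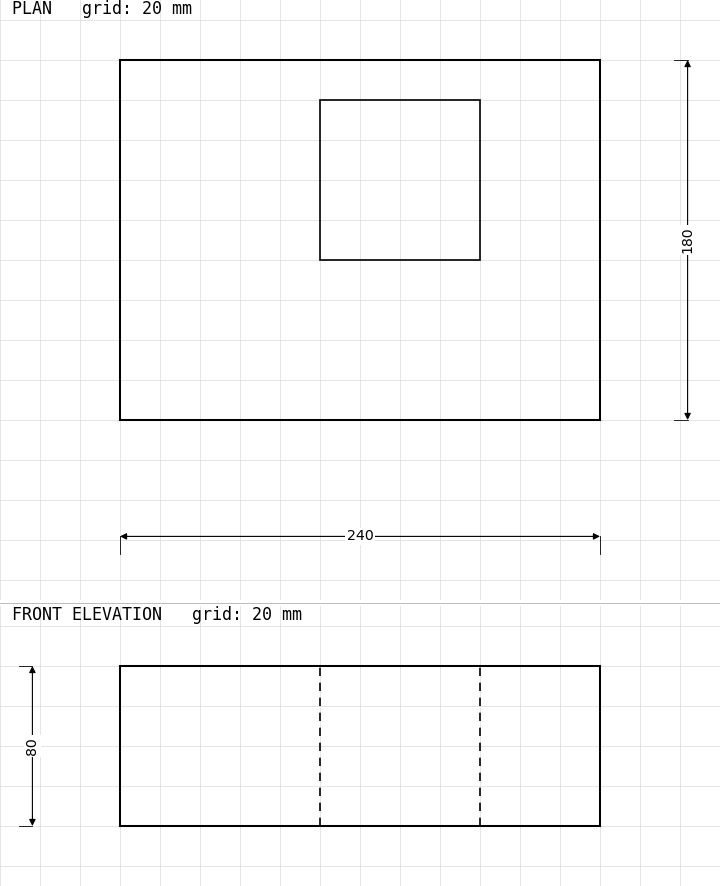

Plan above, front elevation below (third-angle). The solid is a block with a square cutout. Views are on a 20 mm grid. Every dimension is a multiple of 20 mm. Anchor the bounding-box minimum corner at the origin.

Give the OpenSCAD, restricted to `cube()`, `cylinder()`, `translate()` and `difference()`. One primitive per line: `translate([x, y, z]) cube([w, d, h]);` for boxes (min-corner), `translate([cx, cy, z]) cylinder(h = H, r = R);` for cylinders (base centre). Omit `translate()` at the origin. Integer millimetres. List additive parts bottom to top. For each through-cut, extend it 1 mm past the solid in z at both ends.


difference() {
  cube([240, 180, 80]);
  translate([100, 80, -1]) cube([80, 80, 82]);
}


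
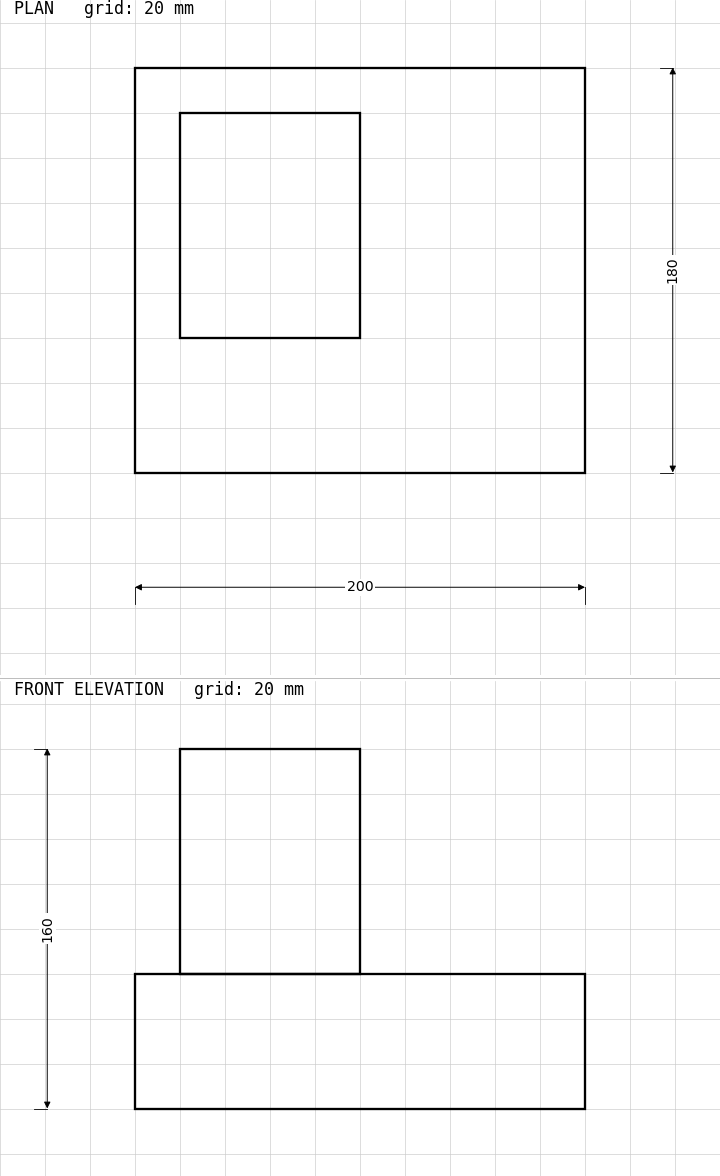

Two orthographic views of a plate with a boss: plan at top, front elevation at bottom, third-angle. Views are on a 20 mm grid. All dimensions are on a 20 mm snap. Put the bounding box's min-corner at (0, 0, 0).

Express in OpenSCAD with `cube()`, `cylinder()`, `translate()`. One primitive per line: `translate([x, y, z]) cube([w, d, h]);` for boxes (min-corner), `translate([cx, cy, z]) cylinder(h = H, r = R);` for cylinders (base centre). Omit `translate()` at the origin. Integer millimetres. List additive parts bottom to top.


cube([200, 180, 60]);
translate([20, 60, 60]) cube([80, 100, 100]);
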